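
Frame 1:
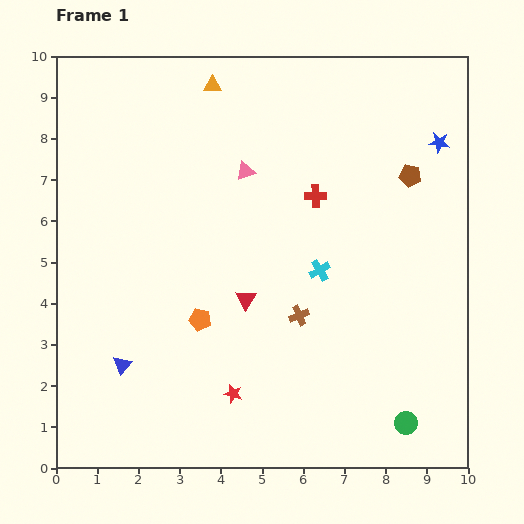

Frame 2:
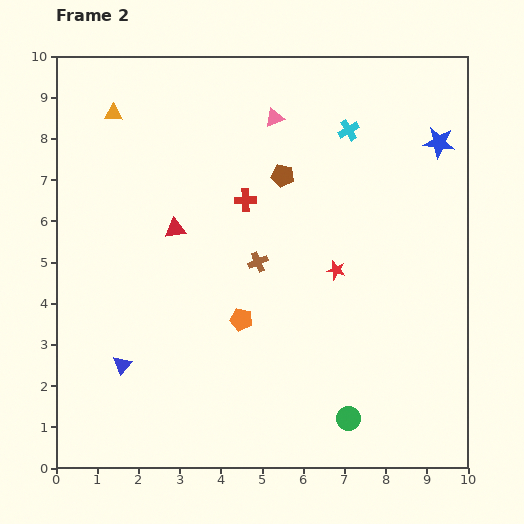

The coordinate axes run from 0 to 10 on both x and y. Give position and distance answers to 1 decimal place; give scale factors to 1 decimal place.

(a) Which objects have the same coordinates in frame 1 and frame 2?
the blue star, the blue triangle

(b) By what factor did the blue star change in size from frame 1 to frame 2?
1.5×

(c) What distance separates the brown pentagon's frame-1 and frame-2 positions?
3.1

The brown pentagon moved from (8.6, 7.1) to (5.5, 7.1), a distance of √(3.1² + 0.0²) ≈ 3.1.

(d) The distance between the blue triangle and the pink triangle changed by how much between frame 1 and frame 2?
+1.4

Distance in frame 1: 5.6. Distance in frame 2: 7.0.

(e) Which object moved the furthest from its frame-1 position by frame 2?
the red star

(moved 3.9; next 3.5)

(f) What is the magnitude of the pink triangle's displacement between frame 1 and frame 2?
1.5

The pink triangle moved from (4.6, 7.2) to (5.3, 8.5), a distance of √(0.7² + 1.3²) ≈ 1.5.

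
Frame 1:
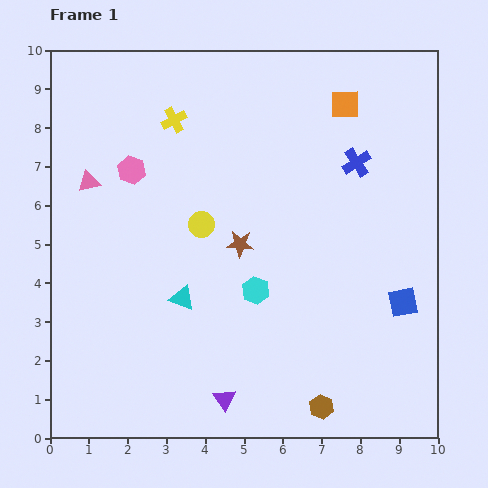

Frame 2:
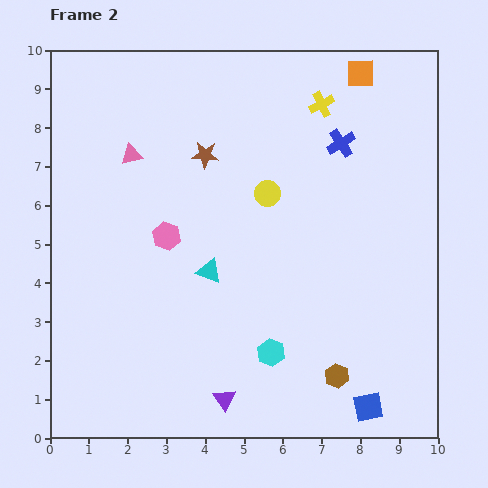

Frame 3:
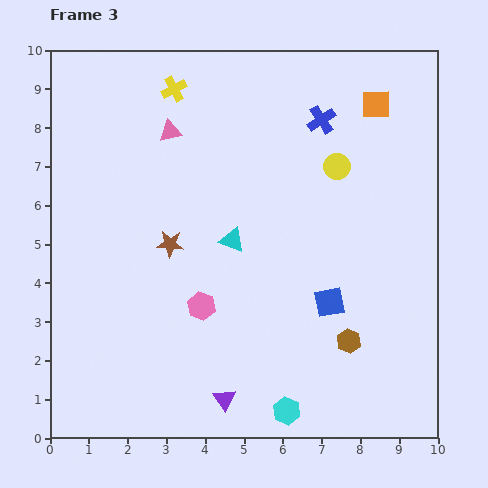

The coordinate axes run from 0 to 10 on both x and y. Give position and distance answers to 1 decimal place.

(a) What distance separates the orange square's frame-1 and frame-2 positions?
0.9

The orange square moved from (7.6, 8.6) to (8.0, 9.4), a distance of √(0.4² + 0.8²) ≈ 0.9.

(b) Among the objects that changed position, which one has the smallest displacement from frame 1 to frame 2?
the blue cross

(moved 0.6)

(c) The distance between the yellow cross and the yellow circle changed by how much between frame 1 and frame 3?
+1.9

Distance in frame 1: 2.8. Distance in frame 3: 4.7.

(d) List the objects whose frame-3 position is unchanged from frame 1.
the purple triangle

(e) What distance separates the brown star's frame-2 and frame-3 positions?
2.5

The brown star moved from (4.0, 7.3) to (3.1, 5.0), a distance of √(0.9² + 2.3²) ≈ 2.5.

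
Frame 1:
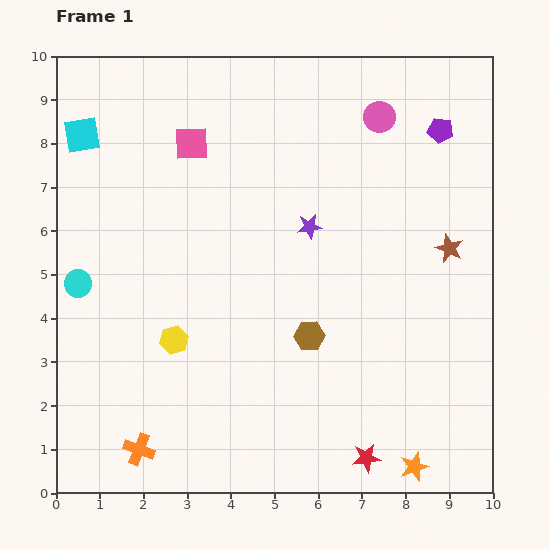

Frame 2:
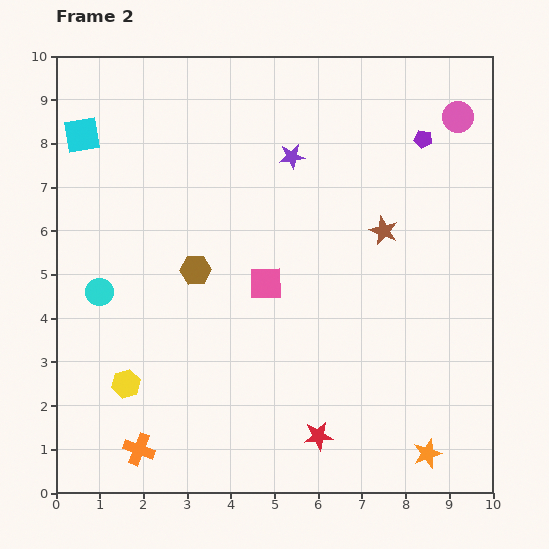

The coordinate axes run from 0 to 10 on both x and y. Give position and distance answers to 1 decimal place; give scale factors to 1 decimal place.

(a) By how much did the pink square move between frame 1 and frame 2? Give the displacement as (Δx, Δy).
(1.7, -3.2)

The pink square was at (3.1, 8.0) in frame 1 and (4.8, 4.8) in frame 2.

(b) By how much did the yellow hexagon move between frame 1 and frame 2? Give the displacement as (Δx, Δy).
(-1.1, -1.0)

The yellow hexagon was at (2.7, 3.5) in frame 1 and (1.6, 2.5) in frame 2.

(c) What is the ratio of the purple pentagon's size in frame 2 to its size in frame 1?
0.7×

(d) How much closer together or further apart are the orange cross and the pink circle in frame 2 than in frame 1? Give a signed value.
+1.1

Distance in frame 1: 9.4. Distance in frame 2: 10.5.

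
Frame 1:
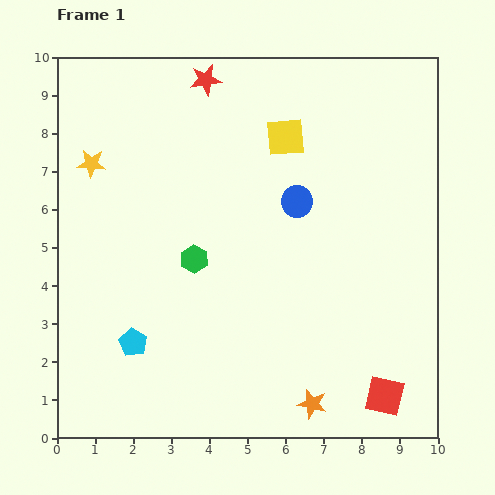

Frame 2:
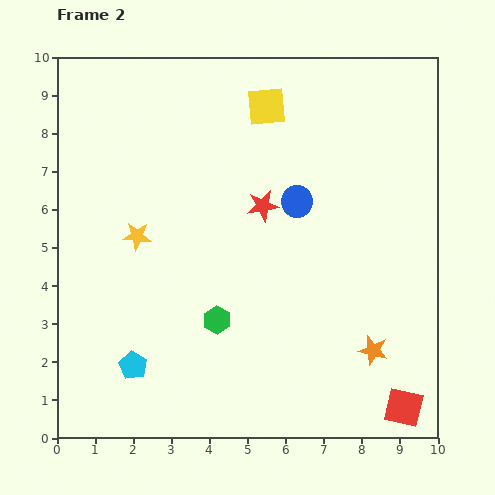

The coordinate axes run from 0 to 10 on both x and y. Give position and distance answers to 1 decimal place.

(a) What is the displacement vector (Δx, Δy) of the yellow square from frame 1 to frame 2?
(-0.5, 0.8)

The yellow square was at (6.0, 7.9) in frame 1 and (5.5, 8.7) in frame 2.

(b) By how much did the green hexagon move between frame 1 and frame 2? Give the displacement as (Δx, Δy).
(0.6, -1.6)

The green hexagon was at (3.6, 4.7) in frame 1 and (4.2, 3.1) in frame 2.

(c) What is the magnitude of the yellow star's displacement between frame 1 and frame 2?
2.2

The yellow star moved from (0.9, 7.2) to (2.1, 5.3), a distance of √(1.2² + 1.9²) ≈ 2.2.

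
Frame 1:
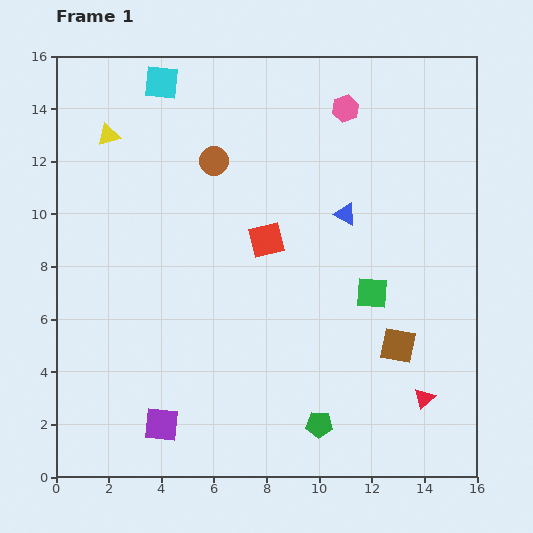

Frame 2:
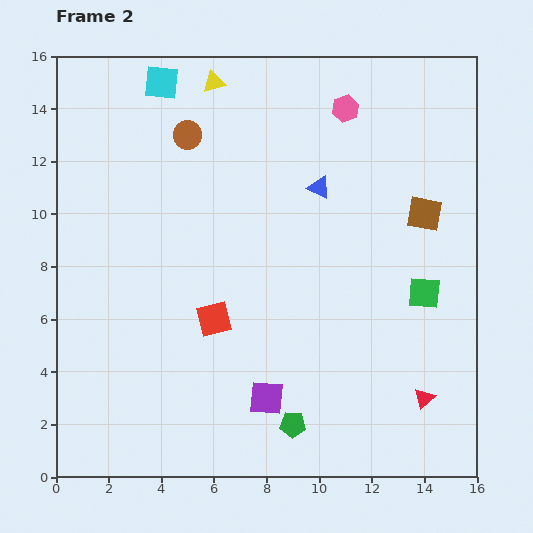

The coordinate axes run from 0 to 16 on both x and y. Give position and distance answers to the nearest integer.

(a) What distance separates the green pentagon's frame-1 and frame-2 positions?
1

The green pentagon moved from (10, 2) to (9, 2), a distance of √(1² + 0²) ≈ 1.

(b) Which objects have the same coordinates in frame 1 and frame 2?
the red triangle, the cyan square, the pink hexagon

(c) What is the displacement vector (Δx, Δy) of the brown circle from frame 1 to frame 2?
(-1, 1)

The brown circle was at (6, 12) in frame 1 and (5, 13) in frame 2.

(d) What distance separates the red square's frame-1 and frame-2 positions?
4

The red square moved from (8, 9) to (6, 6), a distance of √(2² + 3²) ≈ 4.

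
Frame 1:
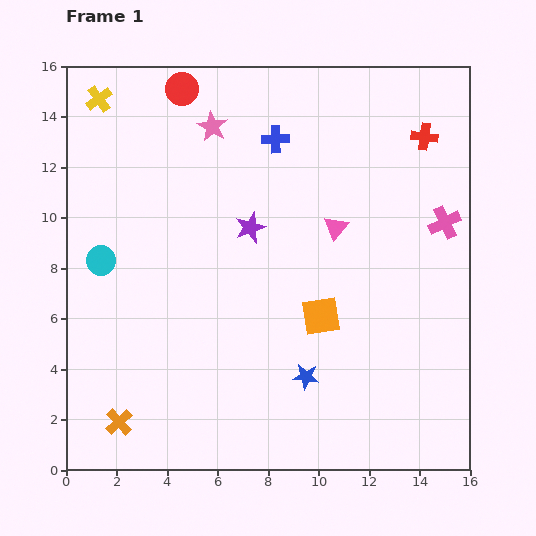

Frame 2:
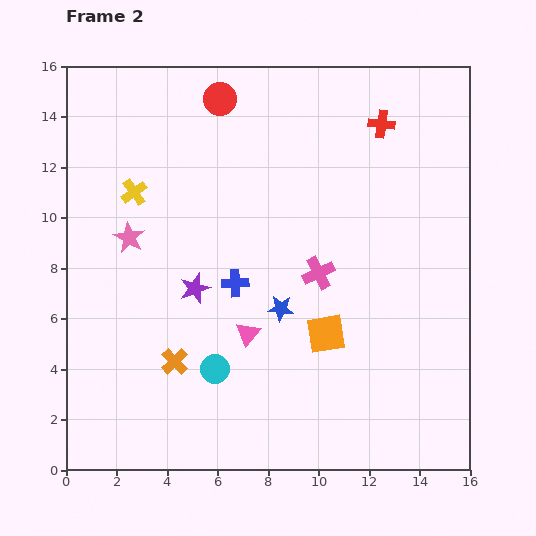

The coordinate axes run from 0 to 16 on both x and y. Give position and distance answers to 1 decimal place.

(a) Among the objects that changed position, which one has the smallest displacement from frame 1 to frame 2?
the orange square

(moved 0.7)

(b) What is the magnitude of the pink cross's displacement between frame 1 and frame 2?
5.4

The pink cross moved from (15.0, 9.8) to (10.0, 7.8), a distance of √(5.0² + 2.0²) ≈ 5.4.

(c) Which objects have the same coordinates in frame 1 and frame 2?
none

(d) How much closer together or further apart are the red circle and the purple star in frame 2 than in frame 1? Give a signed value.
+1.5

Distance in frame 1: 6.1. Distance in frame 2: 7.6.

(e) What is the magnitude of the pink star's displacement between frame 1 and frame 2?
5.5

The pink star moved from (5.8, 13.6) to (2.5, 9.2), a distance of √(3.3² + 4.4²) ≈ 5.5.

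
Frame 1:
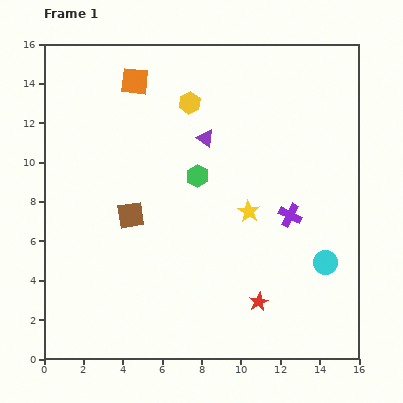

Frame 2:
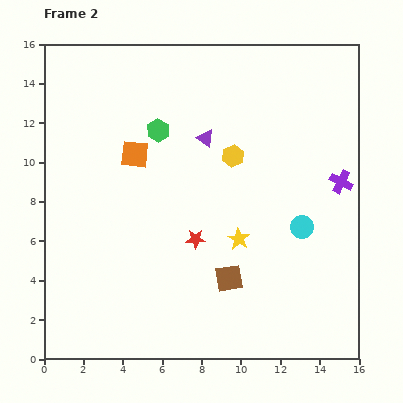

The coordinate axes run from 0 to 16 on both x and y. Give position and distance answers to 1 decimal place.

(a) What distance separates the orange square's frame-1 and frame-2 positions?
3.7

The orange square moved from (4.6, 14.1) to (4.6, 10.4), a distance of √(0.0² + 3.7²) ≈ 3.7.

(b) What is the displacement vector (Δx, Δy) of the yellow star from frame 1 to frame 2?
(-0.5, -1.4)

The yellow star was at (10.4, 7.5) in frame 1 and (9.9, 6.1) in frame 2.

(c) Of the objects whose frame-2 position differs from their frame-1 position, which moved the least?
the yellow star

(moved 1.5)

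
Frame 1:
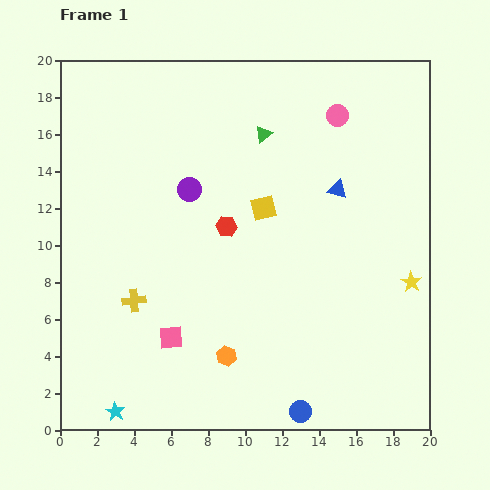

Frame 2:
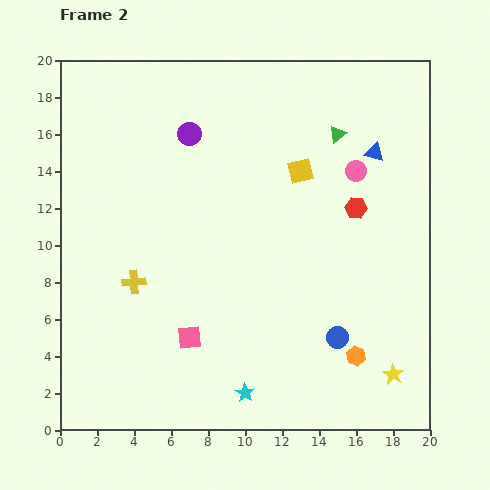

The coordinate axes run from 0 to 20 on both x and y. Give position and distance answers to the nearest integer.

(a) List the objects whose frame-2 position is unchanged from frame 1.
none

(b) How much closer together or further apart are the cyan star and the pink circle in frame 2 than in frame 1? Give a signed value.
-7

Distance in frame 1: 20. Distance in frame 2: 13.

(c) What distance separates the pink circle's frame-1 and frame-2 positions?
3

The pink circle moved from (15, 17) to (16, 14), a distance of √(1² + 3²) ≈ 3.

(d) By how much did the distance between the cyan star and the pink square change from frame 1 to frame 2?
-1

Distance in frame 1: 5. Distance in frame 2: 4.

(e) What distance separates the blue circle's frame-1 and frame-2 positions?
4

The blue circle moved from (13, 1) to (15, 5), a distance of √(2² + 4²) ≈ 4.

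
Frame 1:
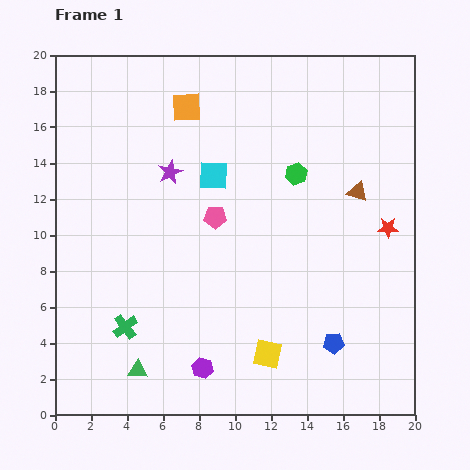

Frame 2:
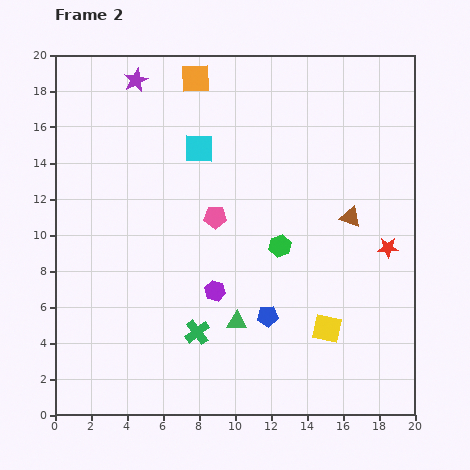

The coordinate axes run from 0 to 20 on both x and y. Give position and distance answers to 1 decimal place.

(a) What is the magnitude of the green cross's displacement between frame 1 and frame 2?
4.0

The green cross moved from (3.9, 4.9) to (7.9, 4.6), a distance of √(4.0² + 0.3²) ≈ 4.0.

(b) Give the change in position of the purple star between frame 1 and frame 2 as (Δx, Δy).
(-1.9, 5.1)

The purple star was at (6.4, 13.5) in frame 1 and (4.5, 18.6) in frame 2.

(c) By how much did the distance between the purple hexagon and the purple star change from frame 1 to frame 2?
+1.5

Distance in frame 1: 11.0. Distance in frame 2: 12.5.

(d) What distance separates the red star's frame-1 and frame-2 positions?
1.1

The red star moved from (18.5, 10.4) to (18.5, 9.3), a distance of √(0.0² + 1.1²) ≈ 1.1.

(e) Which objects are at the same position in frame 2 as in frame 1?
the pink pentagon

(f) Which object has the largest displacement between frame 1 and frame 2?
the green triangle

(moved 6.1; next 5.4)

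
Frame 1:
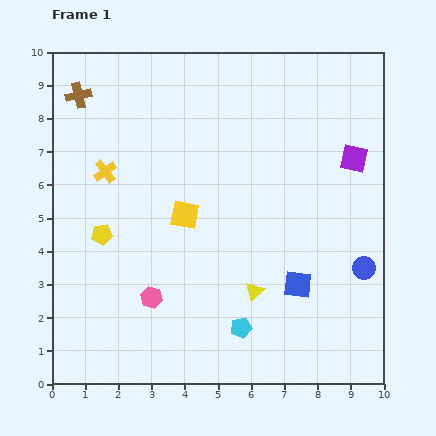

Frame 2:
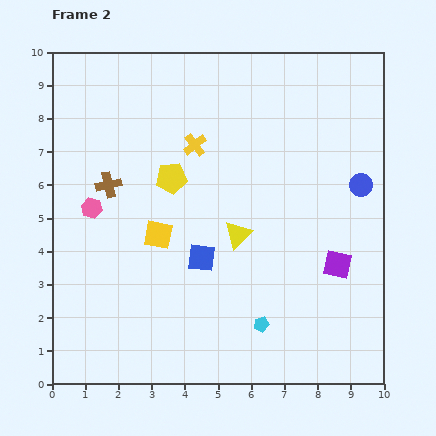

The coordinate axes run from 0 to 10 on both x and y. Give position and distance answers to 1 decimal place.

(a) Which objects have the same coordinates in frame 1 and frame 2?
none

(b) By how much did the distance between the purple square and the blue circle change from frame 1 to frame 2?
-0.8

Distance in frame 1: 3.3. Distance in frame 2: 2.5.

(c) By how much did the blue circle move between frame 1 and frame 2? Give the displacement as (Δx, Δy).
(-0.1, 2.5)

The blue circle was at (9.4, 3.5) in frame 1 and (9.3, 6.0) in frame 2.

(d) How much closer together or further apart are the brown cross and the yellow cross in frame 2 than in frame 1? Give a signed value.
+0.5

Distance in frame 1: 2.4. Distance in frame 2: 2.9.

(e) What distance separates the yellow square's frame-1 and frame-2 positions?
1.0

The yellow square moved from (4.0, 5.1) to (3.2, 4.5), a distance of √(0.8² + 0.6²) ≈ 1.0.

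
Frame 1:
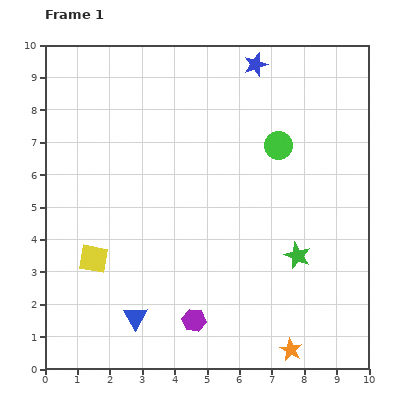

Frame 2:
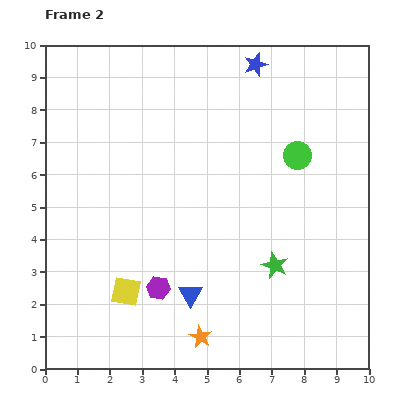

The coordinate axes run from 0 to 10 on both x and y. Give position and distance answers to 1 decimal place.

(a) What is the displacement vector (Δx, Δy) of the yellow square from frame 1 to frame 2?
(1.0, -1.0)

The yellow square was at (1.5, 3.4) in frame 1 and (2.5, 2.4) in frame 2.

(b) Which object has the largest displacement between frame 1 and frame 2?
the orange star

(moved 2.8; next 1.8)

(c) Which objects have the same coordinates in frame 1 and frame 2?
the blue star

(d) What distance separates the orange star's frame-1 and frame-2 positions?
2.8

The orange star moved from (7.6, 0.6) to (4.8, 1.0), a distance of √(2.8² + 0.4²) ≈ 2.8.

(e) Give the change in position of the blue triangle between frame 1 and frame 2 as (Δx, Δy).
(1.7, 0.7)

The blue triangle was at (2.8, 1.6) in frame 1 and (4.5, 2.3) in frame 2.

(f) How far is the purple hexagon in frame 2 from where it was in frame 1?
1.5

The purple hexagon moved from (4.6, 1.5) to (3.5, 2.5), a distance of √(1.1² + 1.0²) ≈ 1.5.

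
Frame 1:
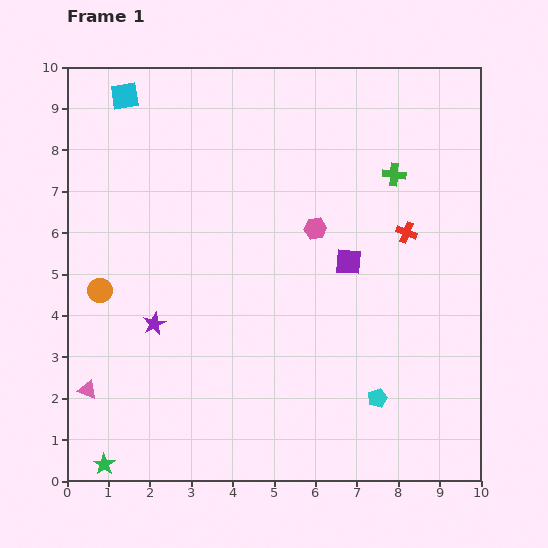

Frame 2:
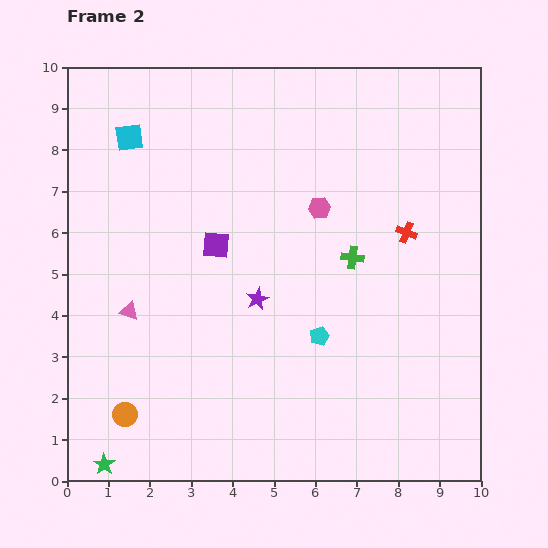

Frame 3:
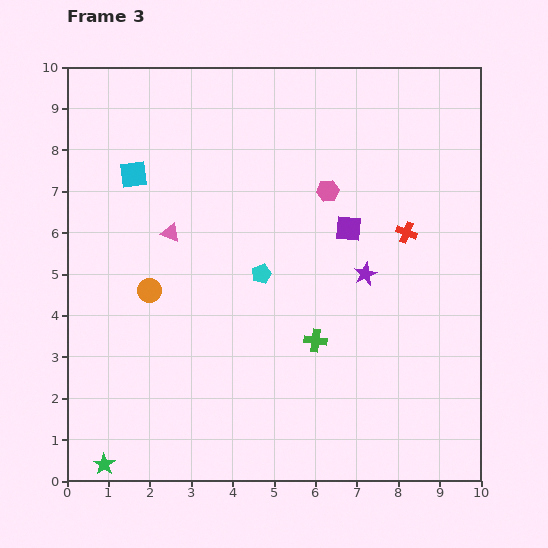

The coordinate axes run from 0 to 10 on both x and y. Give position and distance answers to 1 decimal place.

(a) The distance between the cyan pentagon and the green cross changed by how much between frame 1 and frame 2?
-3.3

Distance in frame 1: 5.4. Distance in frame 2: 2.1.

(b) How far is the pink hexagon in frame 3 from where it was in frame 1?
0.9

The pink hexagon moved from (6.0, 6.1) to (6.3, 7.0), a distance of √(0.3² + 0.9²) ≈ 0.9.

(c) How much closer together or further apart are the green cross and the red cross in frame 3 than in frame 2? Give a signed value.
+2.0

Distance in frame 2: 1.4. Distance in frame 3: 3.4.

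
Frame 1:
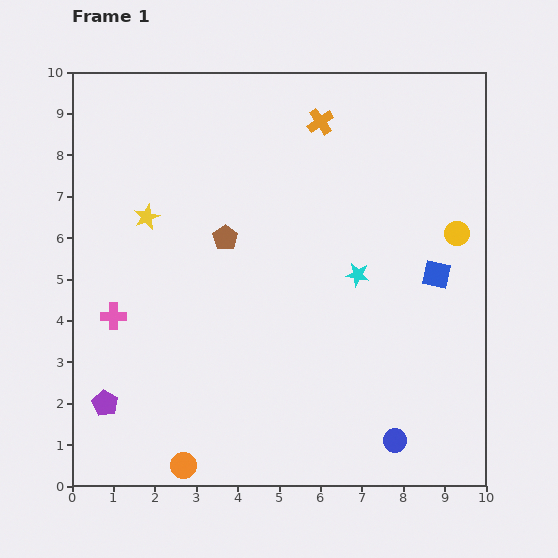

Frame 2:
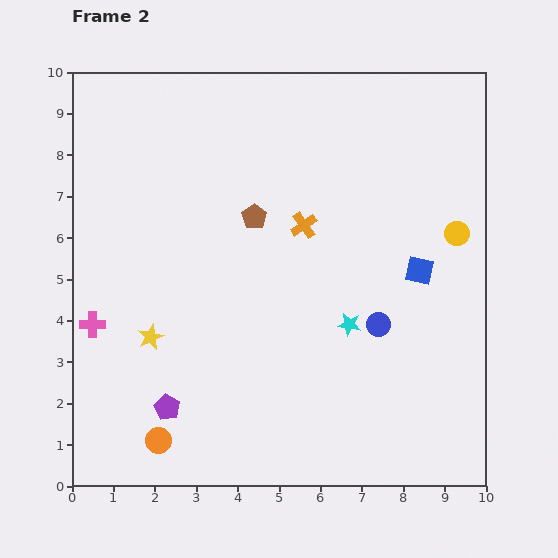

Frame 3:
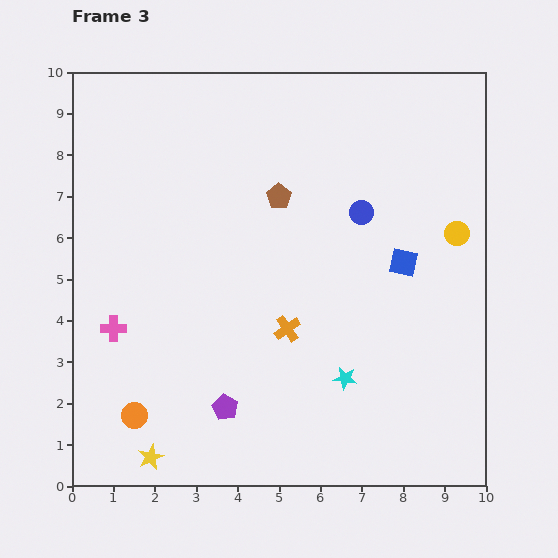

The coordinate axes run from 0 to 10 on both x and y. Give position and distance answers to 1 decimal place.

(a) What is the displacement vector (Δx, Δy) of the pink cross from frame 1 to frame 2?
(-0.5, -0.2)

The pink cross was at (1.0, 4.1) in frame 1 and (0.5, 3.9) in frame 2.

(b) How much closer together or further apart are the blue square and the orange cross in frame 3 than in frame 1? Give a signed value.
-1.4

Distance in frame 1: 4.6. Distance in frame 3: 3.2.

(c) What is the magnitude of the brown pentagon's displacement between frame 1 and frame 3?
1.6

The brown pentagon moved from (3.7, 6.0) to (5.0, 7.0), a distance of √(1.3² + 1.0²) ≈ 1.6.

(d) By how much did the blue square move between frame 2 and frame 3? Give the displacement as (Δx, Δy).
(-0.4, 0.2)

The blue square was at (8.4, 5.2) in frame 2 and (8.0, 5.4) in frame 3.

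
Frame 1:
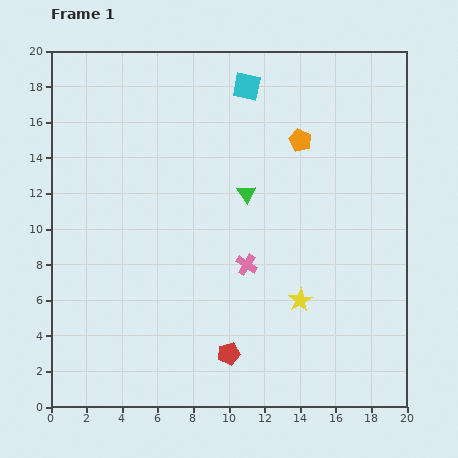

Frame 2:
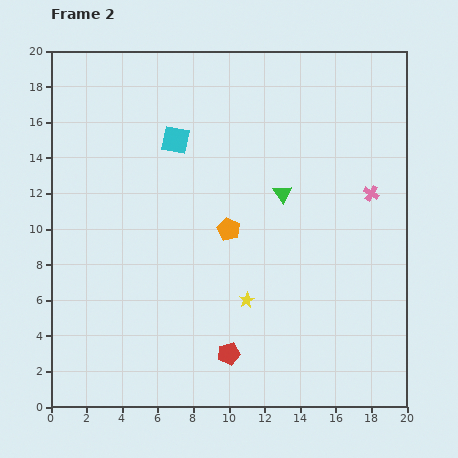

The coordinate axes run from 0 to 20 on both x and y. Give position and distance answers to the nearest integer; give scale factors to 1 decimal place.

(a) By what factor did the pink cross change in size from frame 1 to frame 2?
0.7×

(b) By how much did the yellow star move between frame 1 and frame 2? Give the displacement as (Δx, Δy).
(-3, 0)

The yellow star was at (14, 6) in frame 1 and (11, 6) in frame 2.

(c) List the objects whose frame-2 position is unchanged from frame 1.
the red pentagon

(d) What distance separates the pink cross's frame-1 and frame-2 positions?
8

The pink cross moved from (11, 8) to (18, 12), a distance of √(7² + 4²) ≈ 8.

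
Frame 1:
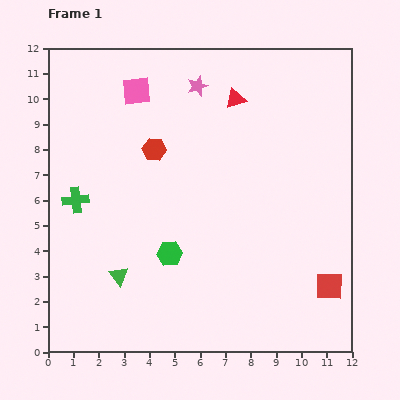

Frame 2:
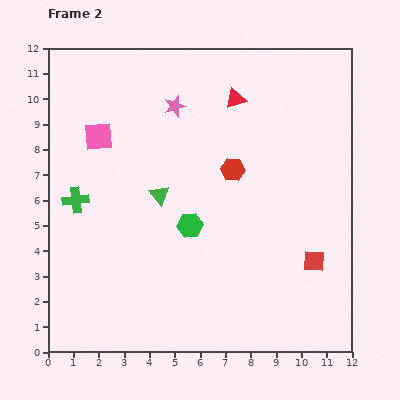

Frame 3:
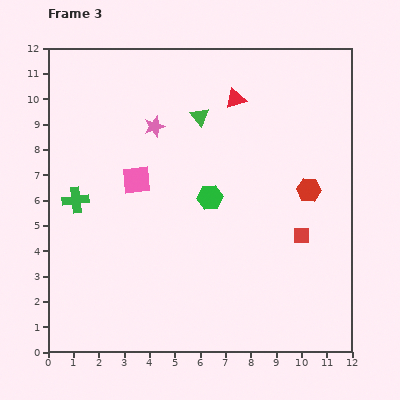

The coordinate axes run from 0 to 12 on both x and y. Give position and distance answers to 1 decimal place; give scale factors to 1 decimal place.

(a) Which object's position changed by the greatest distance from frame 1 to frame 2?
the green triangle

(moved 3.6; next 3.2)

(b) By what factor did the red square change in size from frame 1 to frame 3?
0.6×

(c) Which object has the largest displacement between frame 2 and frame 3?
the green triangle

(moved 3.5; next 3.1)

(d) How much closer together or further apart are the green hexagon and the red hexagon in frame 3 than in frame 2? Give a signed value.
+1.1

Distance in frame 2: 2.8. Distance in frame 3: 3.9.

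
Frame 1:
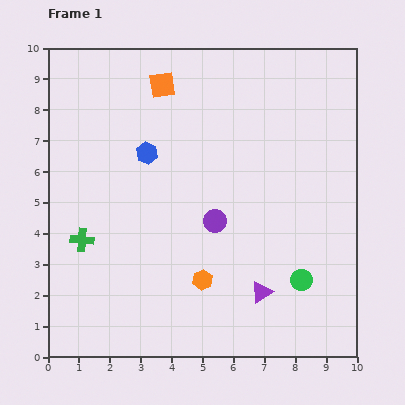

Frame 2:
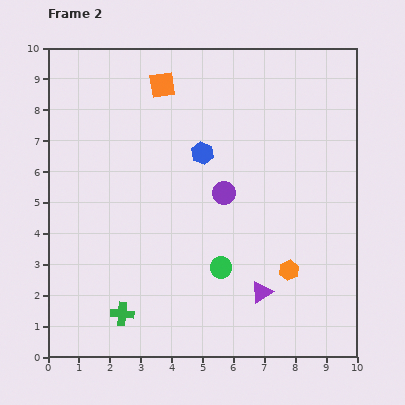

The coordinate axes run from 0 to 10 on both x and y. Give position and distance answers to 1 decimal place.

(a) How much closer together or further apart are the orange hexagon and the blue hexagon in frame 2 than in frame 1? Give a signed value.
+0.2

Distance in frame 1: 4.5. Distance in frame 2: 4.7.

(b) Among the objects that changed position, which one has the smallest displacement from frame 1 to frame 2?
the purple circle

(moved 0.9)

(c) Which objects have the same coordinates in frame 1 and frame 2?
the purple triangle, the orange square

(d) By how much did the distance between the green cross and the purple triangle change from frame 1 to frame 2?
-1.4

Distance in frame 1: 6.0. Distance in frame 2: 4.6.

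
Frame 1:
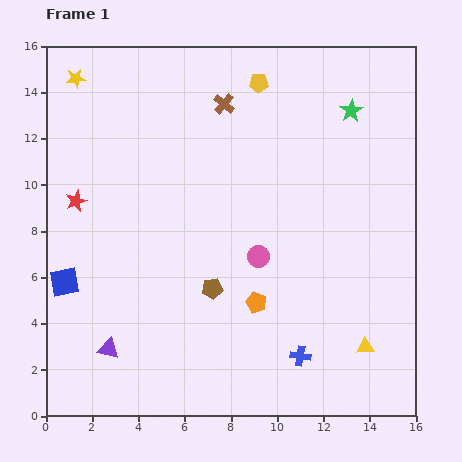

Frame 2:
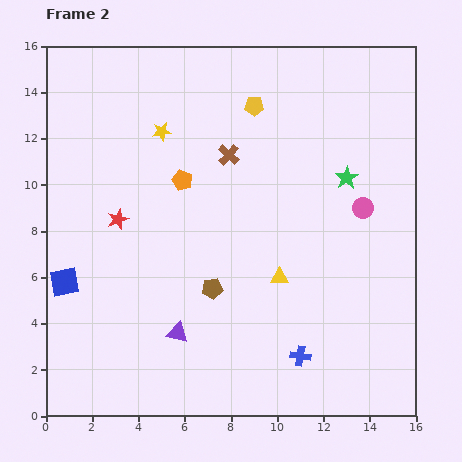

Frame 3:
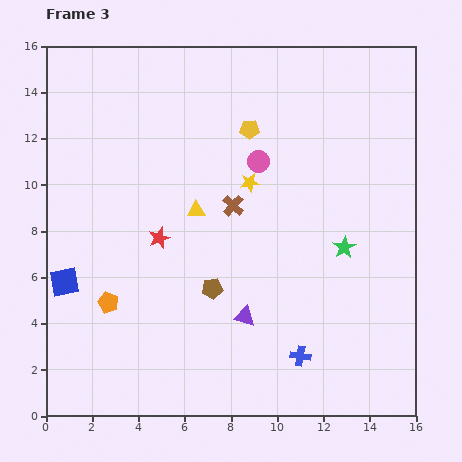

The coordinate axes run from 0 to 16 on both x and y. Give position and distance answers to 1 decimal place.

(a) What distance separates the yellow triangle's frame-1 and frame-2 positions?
4.8

The yellow triangle moved from (13.8, 3.0) to (10.1, 6.0), a distance of √(3.7² + 3.0²) ≈ 4.8.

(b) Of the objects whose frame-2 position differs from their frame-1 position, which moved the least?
the yellow pentagon

(moved 1.0)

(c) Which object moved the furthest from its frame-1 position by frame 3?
the yellow triangle

(moved 9.4; next 8.7)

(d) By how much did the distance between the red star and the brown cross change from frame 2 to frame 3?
-2.1

Distance in frame 2: 5.6. Distance in frame 3: 3.5.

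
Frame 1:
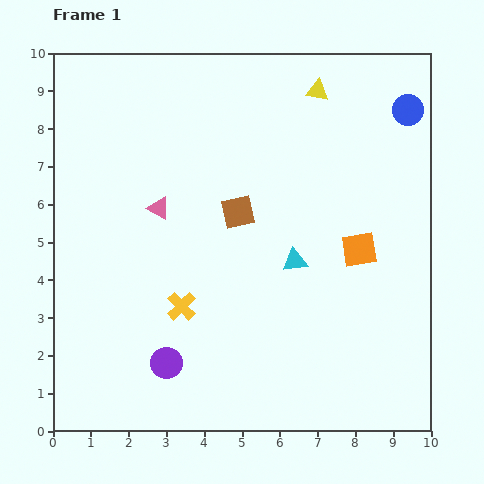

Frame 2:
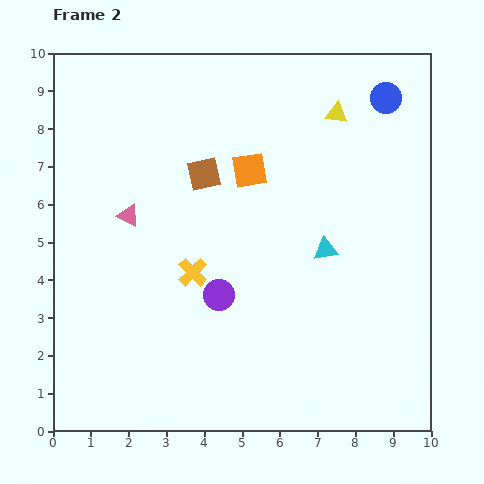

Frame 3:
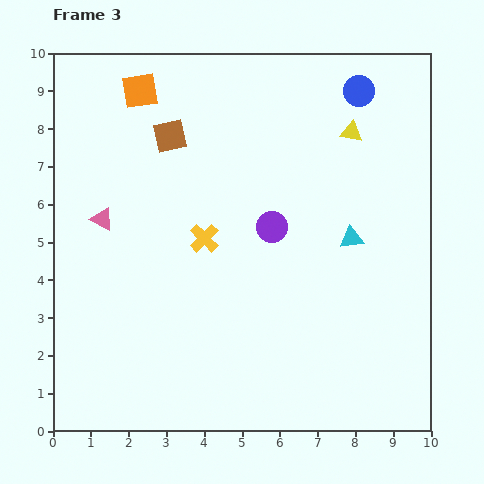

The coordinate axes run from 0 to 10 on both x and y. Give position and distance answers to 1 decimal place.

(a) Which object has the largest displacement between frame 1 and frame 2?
the orange square

(moved 3.6; next 2.3)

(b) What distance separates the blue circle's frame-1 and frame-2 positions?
0.7

The blue circle moved from (9.4, 8.5) to (8.8, 8.8), a distance of √(0.6² + 0.3²) ≈ 0.7.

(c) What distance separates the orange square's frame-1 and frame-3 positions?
7.2

The orange square moved from (8.1, 4.8) to (2.3, 9.0), a distance of √(5.8² + 4.2²) ≈ 7.2.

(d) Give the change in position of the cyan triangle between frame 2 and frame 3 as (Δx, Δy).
(0.7, 0.3)

The cyan triangle was at (7.2, 4.8) in frame 2 and (7.9, 5.1) in frame 3.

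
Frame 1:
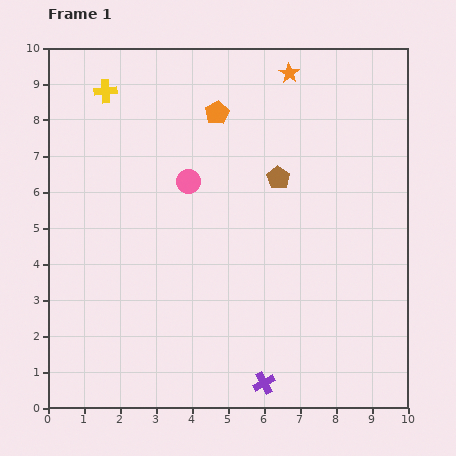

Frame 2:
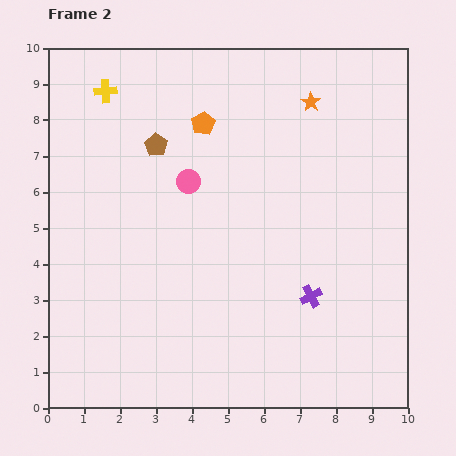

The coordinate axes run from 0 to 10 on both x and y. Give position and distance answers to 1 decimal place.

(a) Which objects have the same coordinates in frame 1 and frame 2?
the yellow cross, the pink circle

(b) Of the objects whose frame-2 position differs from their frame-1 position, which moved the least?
the orange pentagon

(moved 0.5)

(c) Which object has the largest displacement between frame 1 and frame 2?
the brown pentagon

(moved 3.5; next 2.7)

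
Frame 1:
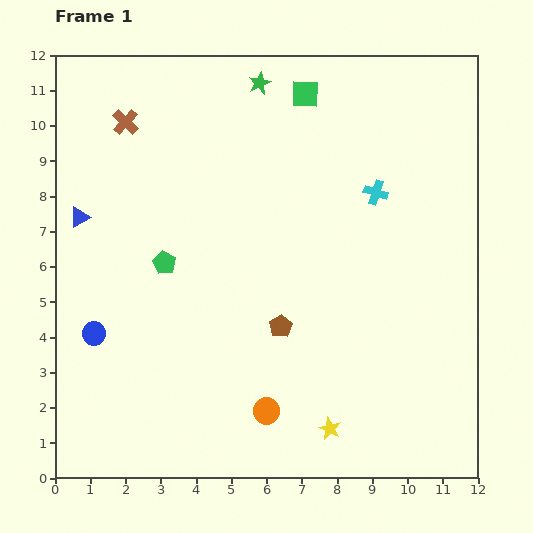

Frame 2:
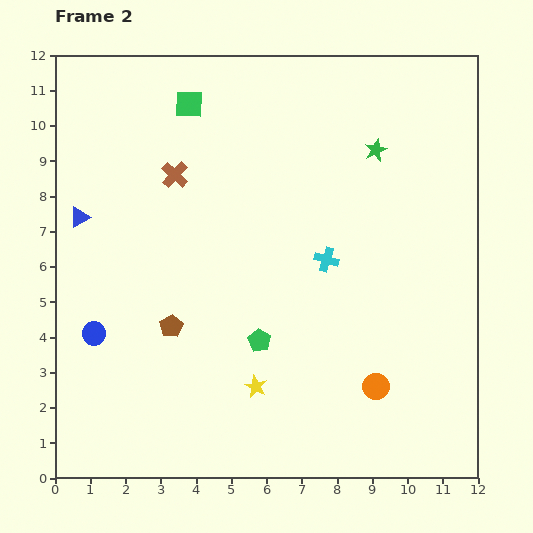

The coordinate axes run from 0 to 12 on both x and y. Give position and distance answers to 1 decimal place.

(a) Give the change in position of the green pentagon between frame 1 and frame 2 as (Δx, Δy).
(2.7, -2.2)

The green pentagon was at (3.1, 6.1) in frame 1 and (5.8, 3.9) in frame 2.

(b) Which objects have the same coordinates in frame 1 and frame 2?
the blue triangle, the blue circle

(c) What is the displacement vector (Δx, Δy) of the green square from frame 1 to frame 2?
(-3.3, -0.3)

The green square was at (7.1, 10.9) in frame 1 and (3.8, 10.6) in frame 2.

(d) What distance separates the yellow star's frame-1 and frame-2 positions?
2.4

The yellow star moved from (7.8, 1.4) to (5.7, 2.6), a distance of √(2.1² + 1.2²) ≈ 2.4.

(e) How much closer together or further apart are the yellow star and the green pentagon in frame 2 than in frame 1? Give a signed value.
-5.3

Distance in frame 1: 6.6. Distance in frame 2: 1.3.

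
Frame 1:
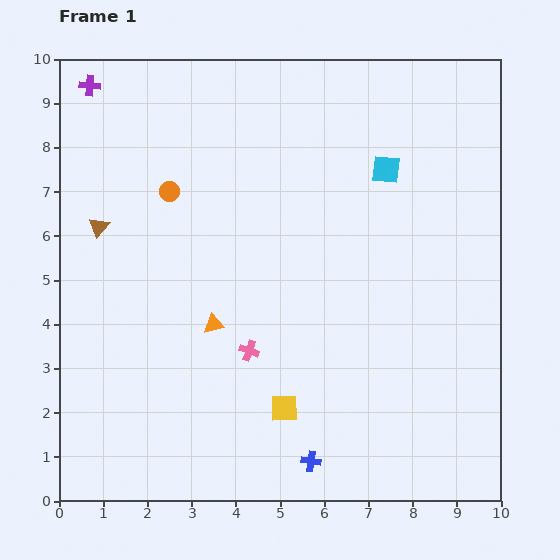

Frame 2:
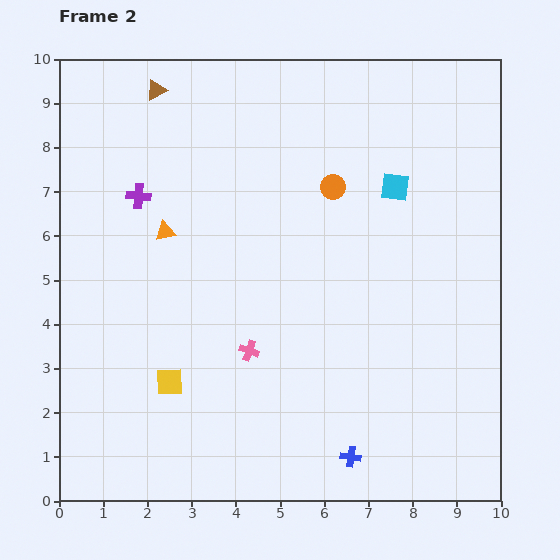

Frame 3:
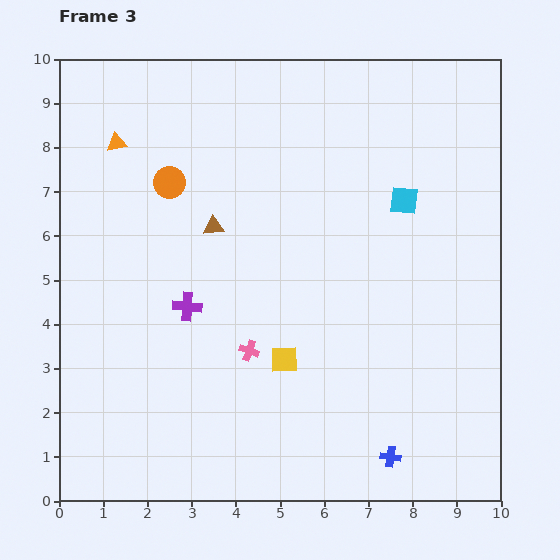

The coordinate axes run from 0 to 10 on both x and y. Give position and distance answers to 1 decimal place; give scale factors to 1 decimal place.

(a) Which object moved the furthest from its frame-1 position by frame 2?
the orange circle

(moved 3.7; next 3.4)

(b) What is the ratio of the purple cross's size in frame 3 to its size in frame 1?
1.4×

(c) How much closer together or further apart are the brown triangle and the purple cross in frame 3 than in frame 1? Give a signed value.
-1.3

Distance in frame 1: 3.2. Distance in frame 3: 1.9.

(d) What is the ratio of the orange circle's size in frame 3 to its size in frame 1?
1.6×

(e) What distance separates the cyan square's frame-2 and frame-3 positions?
0.4

The cyan square moved from (7.6, 7.1) to (7.8, 6.8), a distance of √(0.2² + 0.3²) ≈ 0.4.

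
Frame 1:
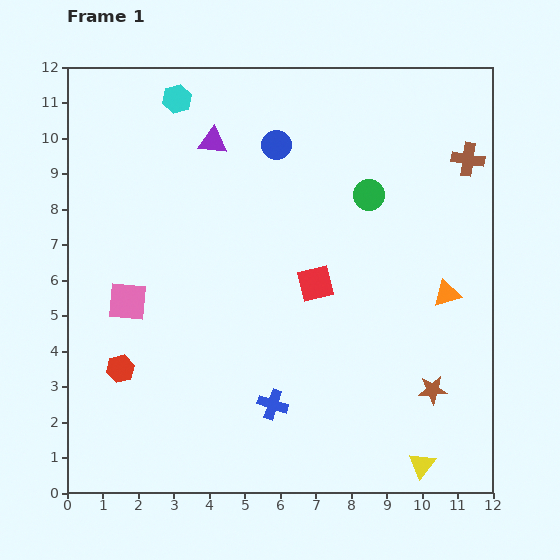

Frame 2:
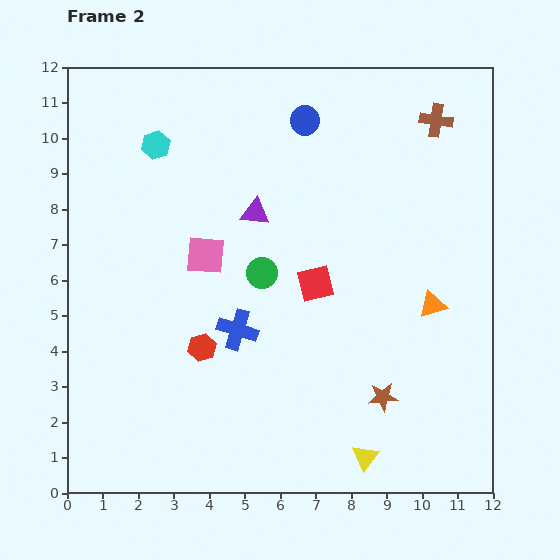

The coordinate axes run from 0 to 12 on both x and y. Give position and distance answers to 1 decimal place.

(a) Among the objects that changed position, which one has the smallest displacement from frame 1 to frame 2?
the orange triangle

(moved 0.5)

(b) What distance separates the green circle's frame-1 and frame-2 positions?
3.7

The green circle moved from (8.5, 8.4) to (5.5, 6.2), a distance of √(3.0² + 2.2²) ≈ 3.7.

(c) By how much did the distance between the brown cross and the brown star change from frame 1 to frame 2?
+1.3

Distance in frame 1: 6.6. Distance in frame 2: 7.9.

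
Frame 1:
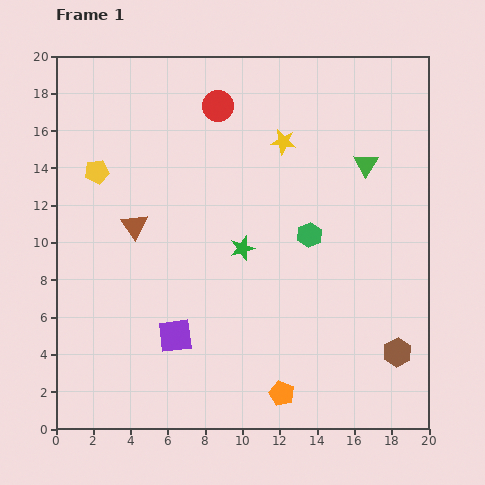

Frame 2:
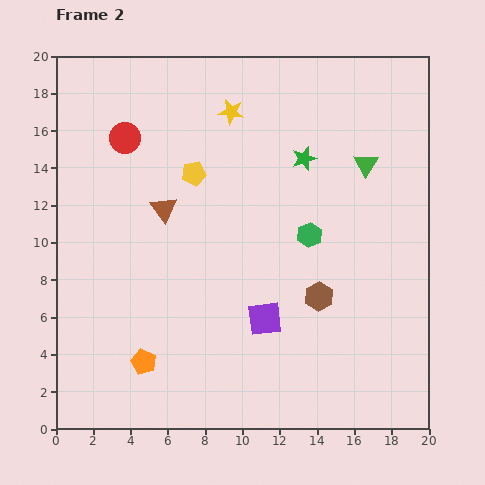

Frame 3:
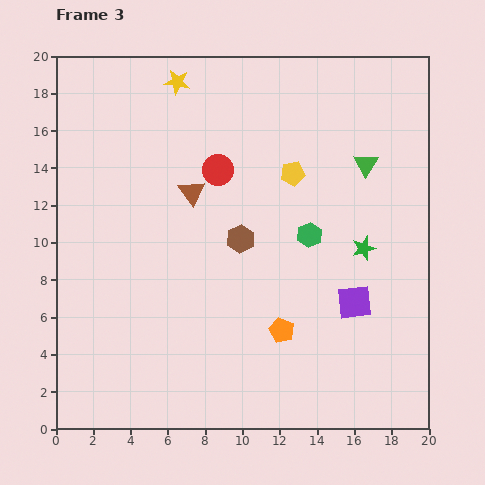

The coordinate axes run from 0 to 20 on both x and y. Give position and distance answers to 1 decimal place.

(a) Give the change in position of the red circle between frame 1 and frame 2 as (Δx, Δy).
(-5.0, -1.7)

The red circle was at (8.7, 17.3) in frame 1 and (3.7, 15.6) in frame 2.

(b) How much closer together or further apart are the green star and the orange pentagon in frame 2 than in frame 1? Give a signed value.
+5.8

Distance in frame 1: 8.1. Distance in frame 2: 13.9.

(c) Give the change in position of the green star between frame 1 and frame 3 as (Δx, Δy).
(6.5, 0.0)

The green star was at (10.0, 9.7) in frame 1 and (16.5, 9.7) in frame 3.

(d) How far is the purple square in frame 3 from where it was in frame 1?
9.8

The purple square moved from (6.4, 5.0) to (16.0, 6.8), a distance of √(9.6² + 1.8²) ≈ 9.8.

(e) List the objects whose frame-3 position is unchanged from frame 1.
the green triangle, the green hexagon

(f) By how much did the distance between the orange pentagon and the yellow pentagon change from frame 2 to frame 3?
-2.1

Distance in frame 2: 10.5. Distance in frame 3: 8.4.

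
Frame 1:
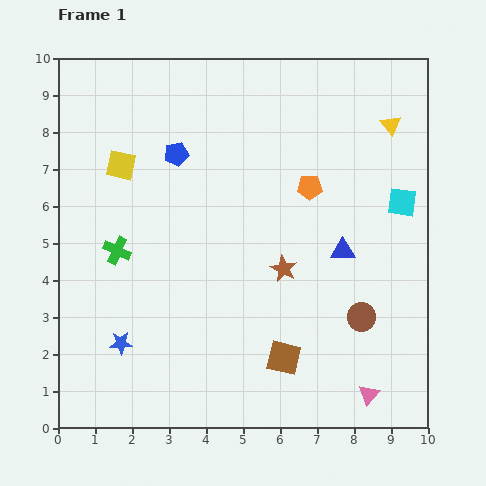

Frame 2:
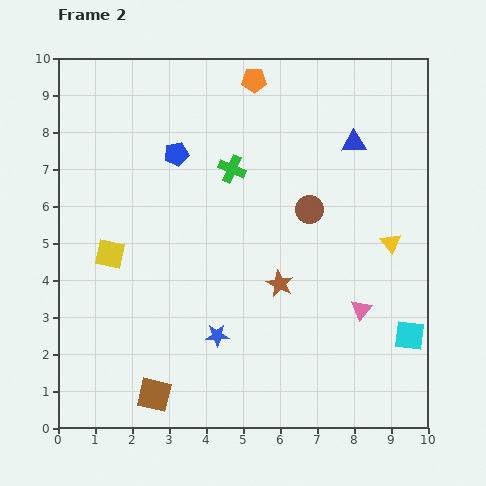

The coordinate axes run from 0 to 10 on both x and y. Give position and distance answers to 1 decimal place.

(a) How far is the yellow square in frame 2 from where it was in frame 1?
2.4

The yellow square moved from (1.7, 7.1) to (1.4, 4.7), a distance of √(0.3² + 2.4²) ≈ 2.4.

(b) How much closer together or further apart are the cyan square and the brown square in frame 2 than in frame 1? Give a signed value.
+1.8

Distance in frame 1: 5.3. Distance in frame 2: 7.1.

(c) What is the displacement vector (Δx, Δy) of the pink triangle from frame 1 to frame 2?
(-0.2, 2.3)

The pink triangle was at (8.4, 0.9) in frame 1 and (8.2, 3.2) in frame 2.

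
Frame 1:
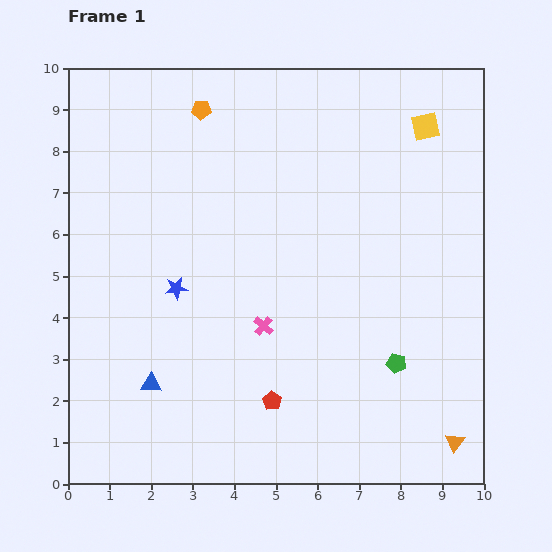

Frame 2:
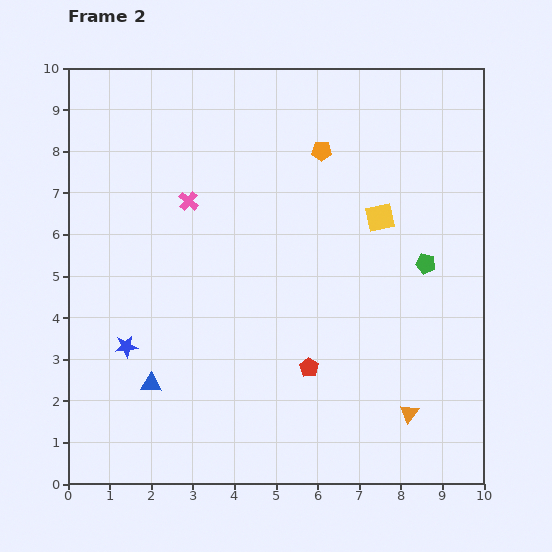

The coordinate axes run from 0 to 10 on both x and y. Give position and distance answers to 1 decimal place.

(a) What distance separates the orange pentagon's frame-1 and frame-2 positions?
3.1

The orange pentagon moved from (3.2, 9.0) to (6.1, 8.0), a distance of √(2.9² + 1.0²) ≈ 3.1.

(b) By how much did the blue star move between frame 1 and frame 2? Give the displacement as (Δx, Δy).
(-1.2, -1.4)

The blue star was at (2.6, 4.7) in frame 1 and (1.4, 3.3) in frame 2.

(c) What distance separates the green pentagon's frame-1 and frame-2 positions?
2.5

The green pentagon moved from (7.9, 2.9) to (8.6, 5.3), a distance of √(0.7² + 2.4²) ≈ 2.5.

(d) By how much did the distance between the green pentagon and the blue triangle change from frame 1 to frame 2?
+1.3

Distance in frame 1: 5.9. Distance in frame 2: 7.2.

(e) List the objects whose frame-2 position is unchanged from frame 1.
the blue triangle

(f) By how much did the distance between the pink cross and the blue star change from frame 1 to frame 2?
+1.5

Distance in frame 1: 2.3. Distance in frame 2: 3.8.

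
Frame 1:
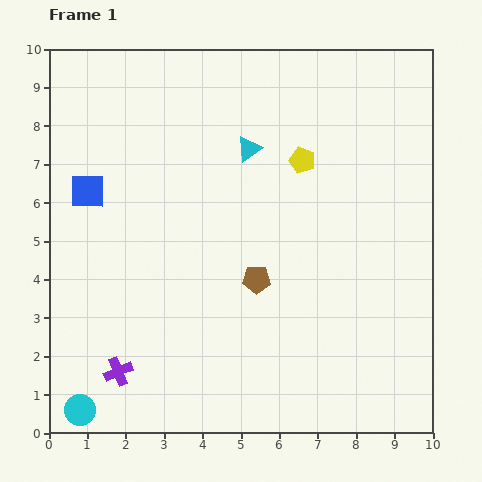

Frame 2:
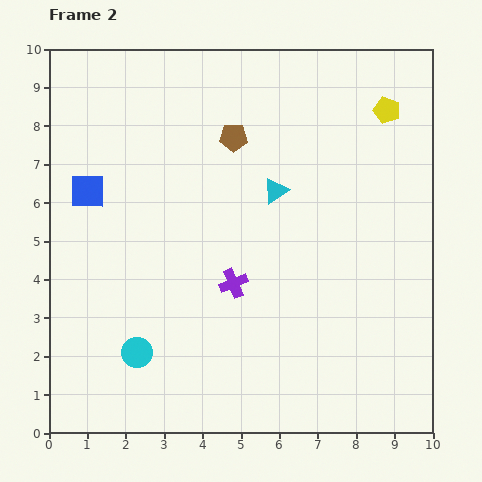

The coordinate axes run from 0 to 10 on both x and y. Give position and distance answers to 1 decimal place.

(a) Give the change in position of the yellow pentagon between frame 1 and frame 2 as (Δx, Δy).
(2.2, 1.3)

The yellow pentagon was at (6.6, 7.1) in frame 1 and (8.8, 8.4) in frame 2.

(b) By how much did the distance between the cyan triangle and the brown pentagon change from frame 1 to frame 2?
-1.6

Distance in frame 1: 3.4. Distance in frame 2: 1.8.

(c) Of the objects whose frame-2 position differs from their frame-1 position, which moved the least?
the cyan triangle

(moved 1.3)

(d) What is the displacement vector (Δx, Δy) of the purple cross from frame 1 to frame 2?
(3.0, 2.3)

The purple cross was at (1.8, 1.6) in frame 1 and (4.8, 3.9) in frame 2.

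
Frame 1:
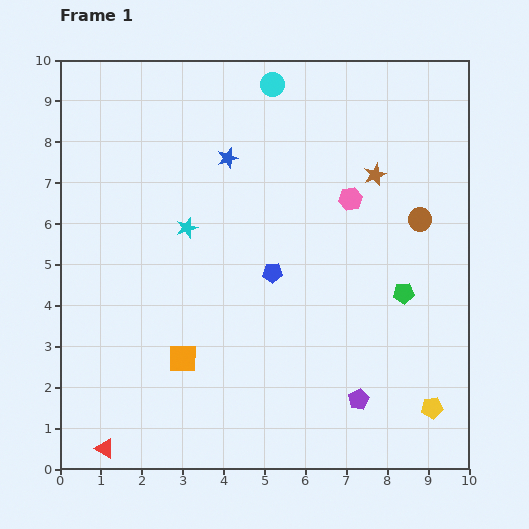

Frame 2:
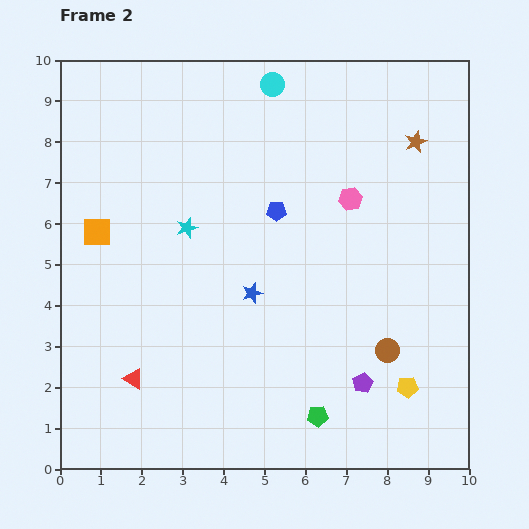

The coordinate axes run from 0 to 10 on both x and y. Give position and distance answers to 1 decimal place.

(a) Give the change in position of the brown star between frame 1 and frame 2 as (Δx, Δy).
(1.0, 0.8)

The brown star was at (7.7, 7.2) in frame 1 and (8.7, 8.0) in frame 2.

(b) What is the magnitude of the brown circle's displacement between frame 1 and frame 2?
3.3

The brown circle moved from (8.8, 6.1) to (8.0, 2.9), a distance of √(0.8² + 3.2²) ≈ 3.3.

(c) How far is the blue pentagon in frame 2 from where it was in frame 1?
1.5

The blue pentagon moved from (5.2, 4.8) to (5.3, 6.3), a distance of √(0.1² + 1.5²) ≈ 1.5.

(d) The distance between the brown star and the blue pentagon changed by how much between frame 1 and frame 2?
+0.3

Distance in frame 1: 3.5. Distance in frame 2: 3.8.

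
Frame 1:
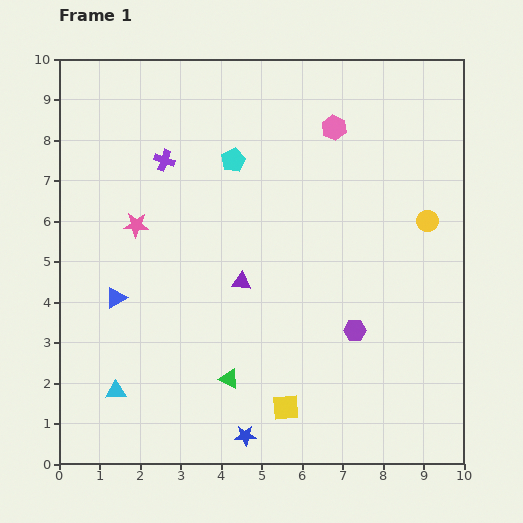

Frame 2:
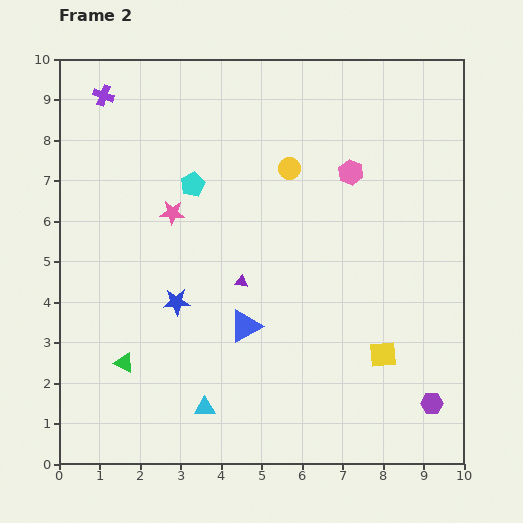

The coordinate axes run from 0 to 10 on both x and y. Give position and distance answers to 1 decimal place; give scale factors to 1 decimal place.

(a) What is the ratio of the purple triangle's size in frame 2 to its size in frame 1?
0.7×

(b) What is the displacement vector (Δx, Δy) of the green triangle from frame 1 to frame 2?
(-2.6, 0.4)

The green triangle was at (4.2, 2.1) in frame 1 and (1.6, 2.5) in frame 2.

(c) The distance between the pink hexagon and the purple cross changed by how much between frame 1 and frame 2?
+2.1

Distance in frame 1: 4.3. Distance in frame 2: 6.4.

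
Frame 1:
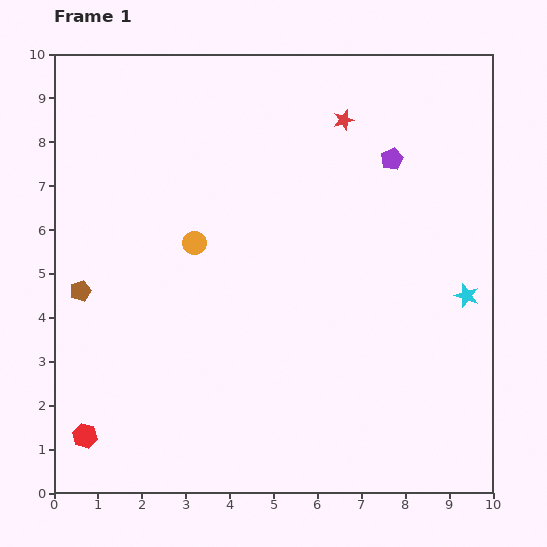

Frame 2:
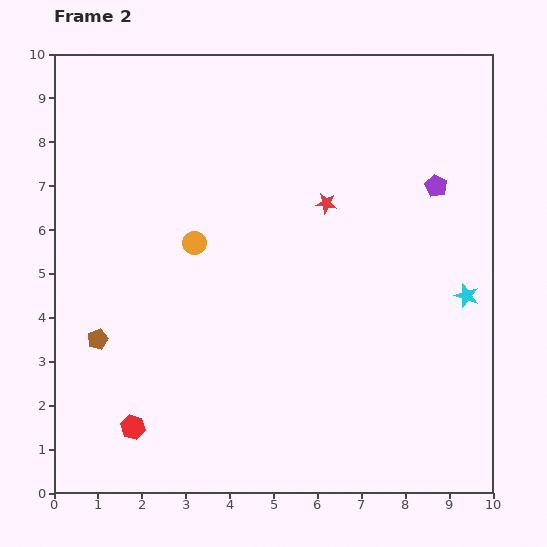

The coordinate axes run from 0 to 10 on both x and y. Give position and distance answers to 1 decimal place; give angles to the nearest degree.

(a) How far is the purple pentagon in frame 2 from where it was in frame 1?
1.2

The purple pentagon moved from (7.7, 7.6) to (8.7, 7.0), a distance of √(1.0² + 0.6²) ≈ 1.2.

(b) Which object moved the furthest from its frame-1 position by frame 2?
the red star

(moved 1.9; next 1.2)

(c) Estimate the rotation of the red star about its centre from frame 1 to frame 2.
24° clockwise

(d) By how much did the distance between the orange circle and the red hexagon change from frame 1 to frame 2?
-0.7

Distance in frame 1: 5.1. Distance in frame 2: 4.4.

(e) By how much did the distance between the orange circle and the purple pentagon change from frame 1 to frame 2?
+0.8

Distance in frame 1: 4.9. Distance in frame 2: 5.7.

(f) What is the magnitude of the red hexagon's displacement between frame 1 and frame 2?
1.1

The red hexagon moved from (0.7, 1.3) to (1.8, 1.5), a distance of √(1.1² + 0.2²) ≈ 1.1.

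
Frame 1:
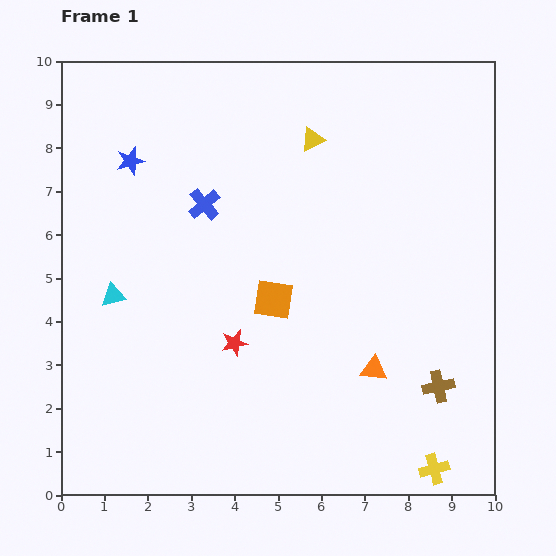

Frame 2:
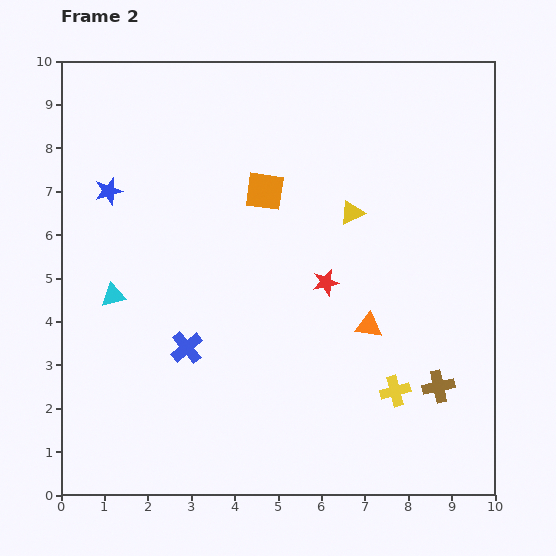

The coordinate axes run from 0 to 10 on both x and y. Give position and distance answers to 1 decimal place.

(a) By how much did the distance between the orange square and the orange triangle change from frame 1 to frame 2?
+1.1

Distance in frame 1: 2.8. Distance in frame 2: 3.9.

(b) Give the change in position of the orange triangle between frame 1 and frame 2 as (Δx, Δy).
(-0.1, 1.0)

The orange triangle was at (7.2, 2.9) in frame 1 and (7.1, 3.9) in frame 2.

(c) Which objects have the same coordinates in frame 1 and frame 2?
the brown cross, the cyan triangle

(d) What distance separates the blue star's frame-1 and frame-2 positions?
0.9

The blue star moved from (1.6, 7.7) to (1.1, 7.0), a distance of √(0.5² + 0.7²) ≈ 0.9.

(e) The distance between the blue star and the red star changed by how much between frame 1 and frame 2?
+0.6

Distance in frame 1: 4.8. Distance in frame 2: 5.4.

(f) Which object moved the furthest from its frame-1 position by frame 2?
the blue cross

(moved 3.3; next 2.5)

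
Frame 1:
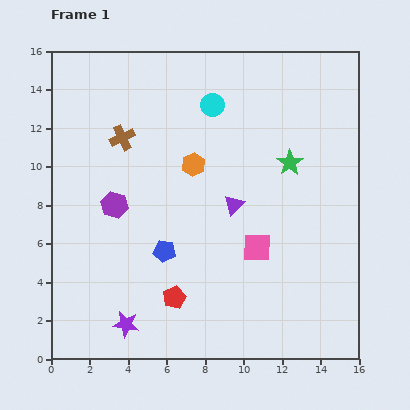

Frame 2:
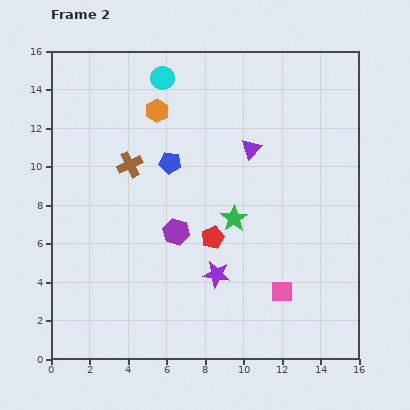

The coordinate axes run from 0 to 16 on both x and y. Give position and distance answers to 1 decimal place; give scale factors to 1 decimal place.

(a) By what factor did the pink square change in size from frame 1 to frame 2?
0.8×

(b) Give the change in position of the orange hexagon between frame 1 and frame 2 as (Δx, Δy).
(-1.9, 2.8)

The orange hexagon was at (7.4, 10.1) in frame 1 and (5.5, 12.9) in frame 2.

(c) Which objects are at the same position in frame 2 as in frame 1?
none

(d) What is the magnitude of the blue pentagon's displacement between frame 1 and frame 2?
4.6

The blue pentagon moved from (5.9, 5.6) to (6.2, 10.2), a distance of √(0.3² + 4.6²) ≈ 4.6.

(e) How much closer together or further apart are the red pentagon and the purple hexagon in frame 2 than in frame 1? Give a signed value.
-3.8

Distance in frame 1: 5.7. Distance in frame 2: 1.9.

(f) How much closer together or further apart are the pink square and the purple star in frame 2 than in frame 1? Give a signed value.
-4.4

Distance in frame 1: 7.9. Distance in frame 2: 3.5.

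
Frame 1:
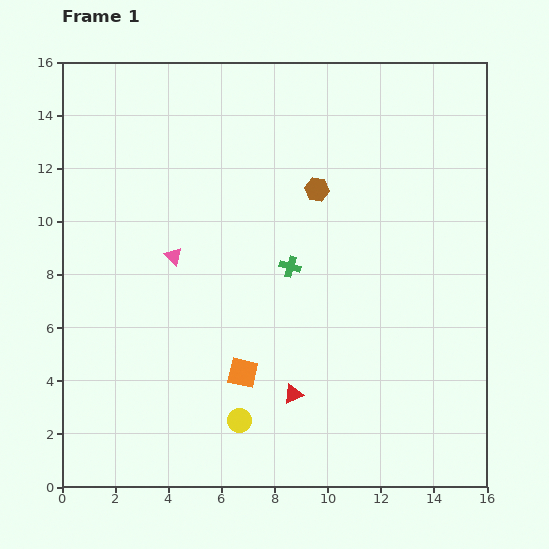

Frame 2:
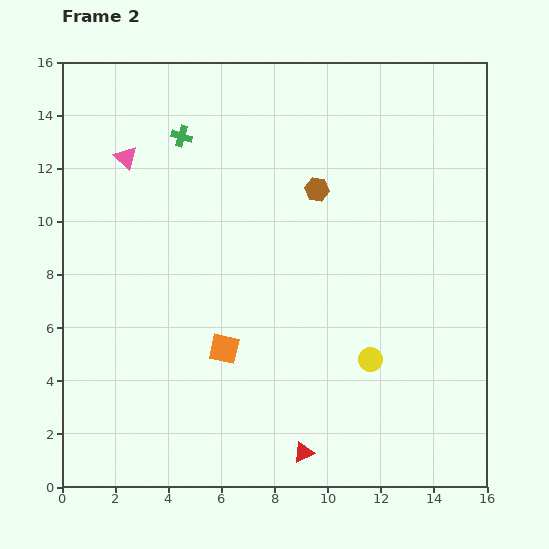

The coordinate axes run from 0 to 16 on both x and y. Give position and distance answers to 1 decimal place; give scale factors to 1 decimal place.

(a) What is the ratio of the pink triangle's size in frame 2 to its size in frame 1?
1.3×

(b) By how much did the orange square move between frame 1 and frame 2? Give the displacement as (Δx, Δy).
(-0.7, 0.9)

The orange square was at (6.8, 4.3) in frame 1 and (6.1, 5.2) in frame 2.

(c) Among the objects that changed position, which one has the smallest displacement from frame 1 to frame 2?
the orange square

(moved 1.1)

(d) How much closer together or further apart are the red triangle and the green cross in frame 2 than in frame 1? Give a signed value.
+8.0

Distance in frame 1: 4.8. Distance in frame 2: 12.8.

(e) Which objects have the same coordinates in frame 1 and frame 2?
the brown hexagon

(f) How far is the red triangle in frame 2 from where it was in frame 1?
2.2

The red triangle moved from (8.7, 3.5) to (9.1, 1.3), a distance of √(0.4² + 2.2²) ≈ 2.2.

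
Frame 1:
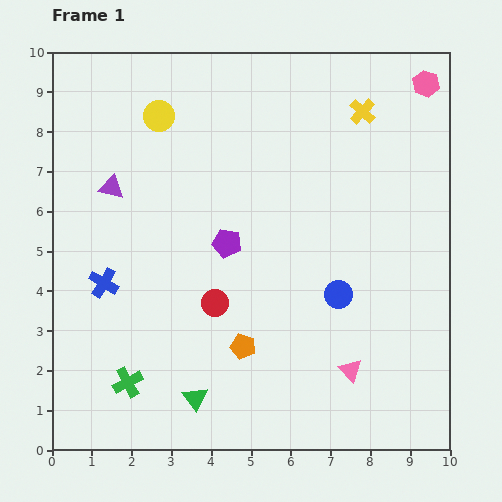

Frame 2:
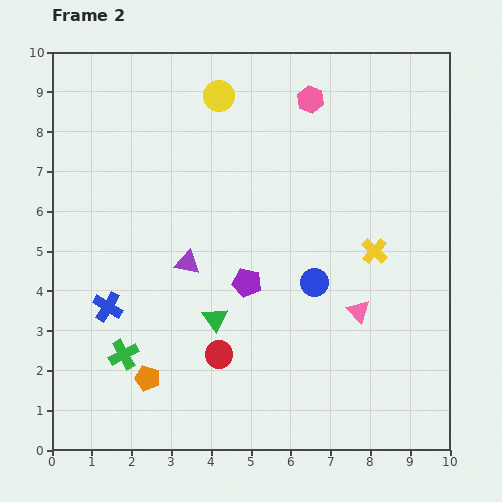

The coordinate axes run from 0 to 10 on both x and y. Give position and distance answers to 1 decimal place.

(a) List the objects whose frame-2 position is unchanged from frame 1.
none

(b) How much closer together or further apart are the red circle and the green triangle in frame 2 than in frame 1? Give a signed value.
-1.6

Distance in frame 1: 2.5. Distance in frame 2: 0.9.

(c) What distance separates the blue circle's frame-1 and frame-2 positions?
0.7

The blue circle moved from (7.2, 3.9) to (6.6, 4.2), a distance of √(0.6² + 0.3²) ≈ 0.7.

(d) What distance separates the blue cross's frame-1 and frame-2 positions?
0.6

The blue cross moved from (1.3, 4.2) to (1.4, 3.6), a distance of √(0.1² + 0.6²) ≈ 0.6.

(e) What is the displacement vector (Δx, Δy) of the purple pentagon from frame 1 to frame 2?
(0.5, -1.0)

The purple pentagon was at (4.4, 5.2) in frame 1 and (4.9, 4.2) in frame 2.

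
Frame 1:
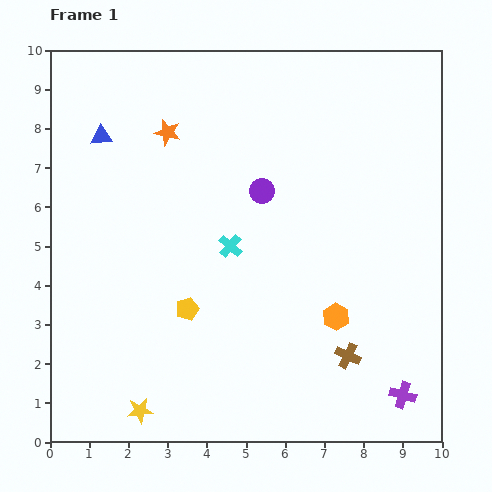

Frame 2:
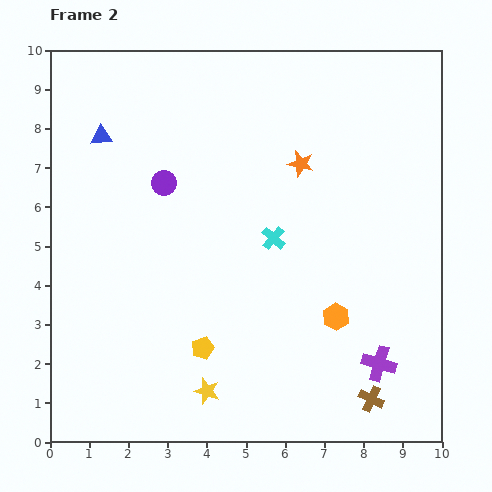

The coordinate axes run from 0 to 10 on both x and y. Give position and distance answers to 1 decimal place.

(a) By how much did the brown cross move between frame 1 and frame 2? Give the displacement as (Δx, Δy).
(0.6, -1.1)

The brown cross was at (7.6, 2.2) in frame 1 and (8.2, 1.1) in frame 2.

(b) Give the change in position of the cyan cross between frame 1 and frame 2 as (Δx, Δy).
(1.1, 0.2)

The cyan cross was at (4.6, 5.0) in frame 1 and (5.7, 5.2) in frame 2.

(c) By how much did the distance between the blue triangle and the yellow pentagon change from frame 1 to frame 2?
+1.1

Distance in frame 1: 4.9. Distance in frame 2: 6.0.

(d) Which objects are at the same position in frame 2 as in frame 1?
the blue triangle, the orange hexagon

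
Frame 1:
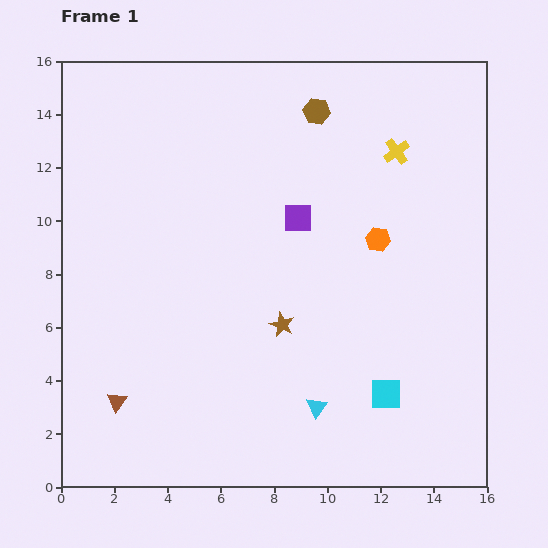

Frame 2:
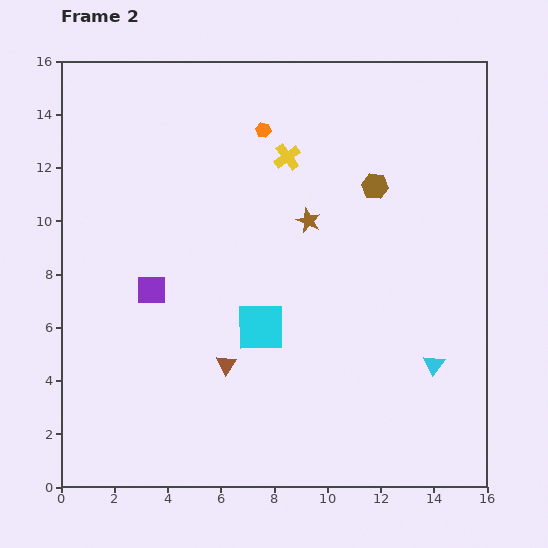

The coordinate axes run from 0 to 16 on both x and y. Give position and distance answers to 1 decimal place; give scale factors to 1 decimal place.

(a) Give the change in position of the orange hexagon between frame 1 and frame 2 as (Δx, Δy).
(-4.3, 4.1)

The orange hexagon was at (11.9, 9.3) in frame 1 and (7.6, 13.4) in frame 2.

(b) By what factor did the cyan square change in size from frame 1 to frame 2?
1.5×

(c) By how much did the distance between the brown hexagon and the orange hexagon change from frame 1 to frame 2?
-0.6

Distance in frame 1: 5.3. Distance in frame 2: 4.7.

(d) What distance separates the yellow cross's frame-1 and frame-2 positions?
4.1

The yellow cross moved from (12.6, 12.6) to (8.5, 12.4), a distance of √(4.1² + 0.2²) ≈ 4.1.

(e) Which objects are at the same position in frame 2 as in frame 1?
none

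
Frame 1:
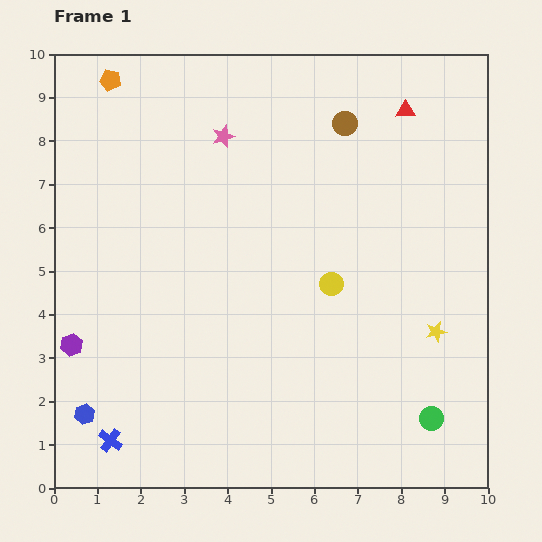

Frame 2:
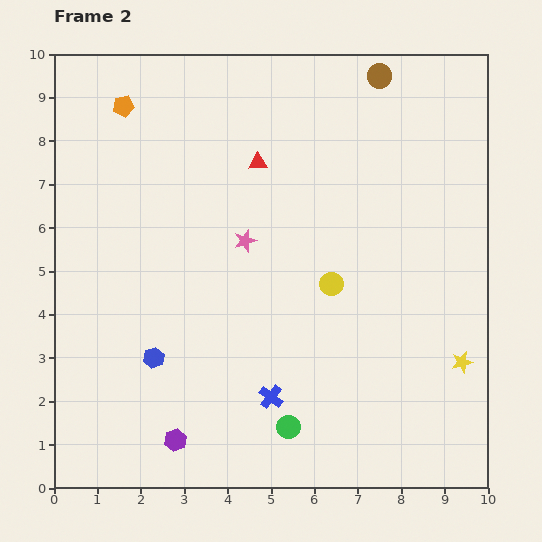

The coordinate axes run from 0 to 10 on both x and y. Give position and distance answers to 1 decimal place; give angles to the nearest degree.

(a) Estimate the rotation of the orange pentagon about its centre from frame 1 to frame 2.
24° counter-clockwise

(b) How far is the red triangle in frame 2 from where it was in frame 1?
3.6

The red triangle moved from (8.1, 8.7) to (4.7, 7.5), a distance of √(3.4² + 1.2²) ≈ 3.6.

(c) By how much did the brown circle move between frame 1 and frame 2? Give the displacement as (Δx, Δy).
(0.8, 1.1)

The brown circle was at (6.7, 8.4) in frame 1 and (7.5, 9.5) in frame 2.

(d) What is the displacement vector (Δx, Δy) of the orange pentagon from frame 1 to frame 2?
(0.3, -0.6)

The orange pentagon was at (1.3, 9.4) in frame 1 and (1.6, 8.8) in frame 2.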